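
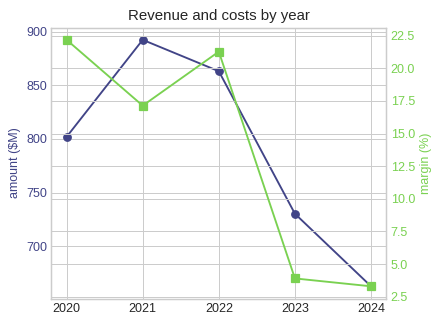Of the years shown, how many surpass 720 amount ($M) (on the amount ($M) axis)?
4

Above 720: 2020, 2021, 2022, 2023.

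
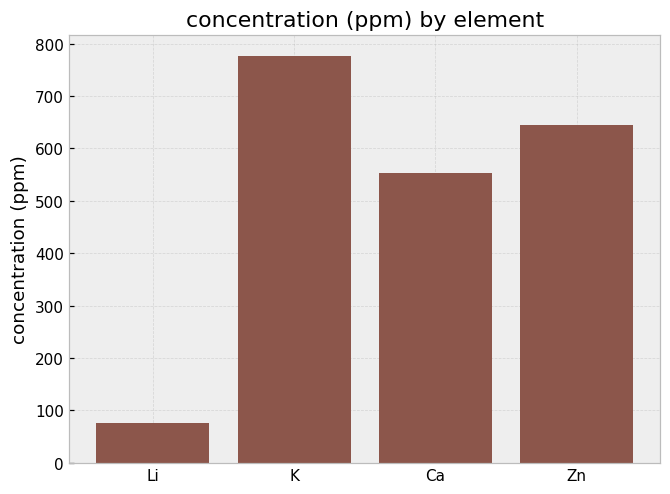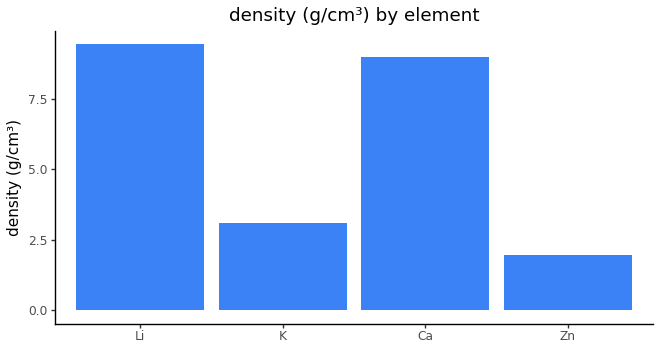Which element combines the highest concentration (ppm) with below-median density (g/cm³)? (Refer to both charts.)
Chart 2 median density (g/cm³) ≈ 6; below-median elements: K, Zn. Among those, K has the highest concentration (ppm) (≈ 800).

K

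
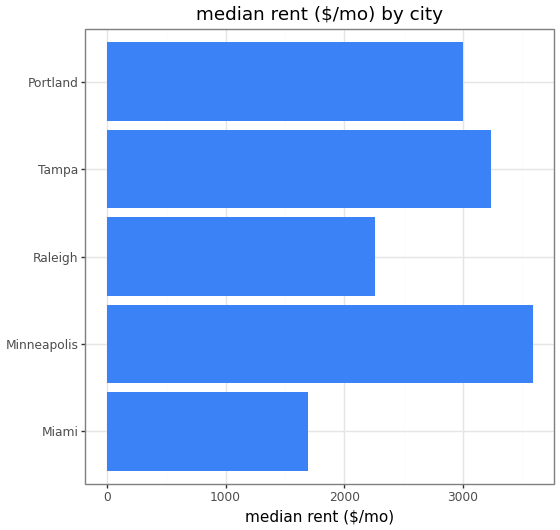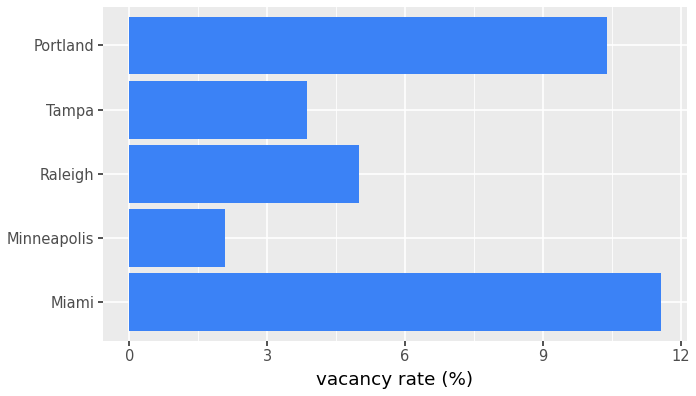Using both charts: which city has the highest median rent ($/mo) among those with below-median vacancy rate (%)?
Minneapolis

Chart 2 median vacancy rate (%) ≈ 4; below-median cities: Minneapolis, Tampa. Among those, Minneapolis has the highest median rent ($/mo) (≈ 3500).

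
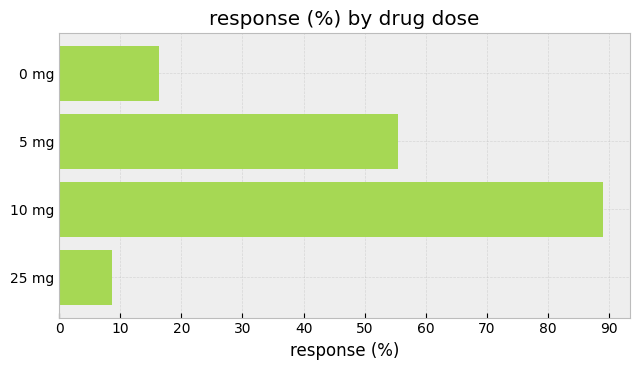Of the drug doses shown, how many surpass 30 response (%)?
2

Above 30: 5 mg, 10 mg.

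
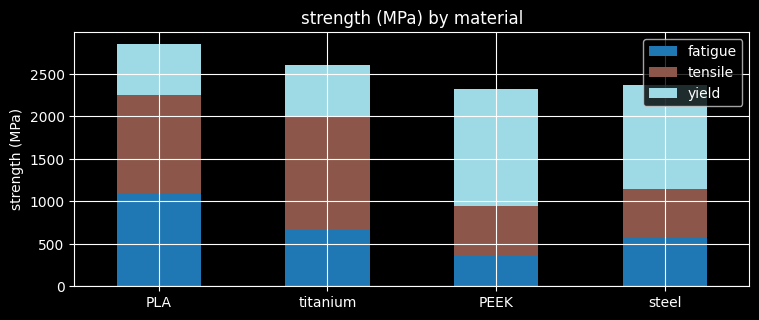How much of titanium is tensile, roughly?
tensile top ≈ 2000, bottom ≈ 500; segment ≈ 1500.

≈ 1500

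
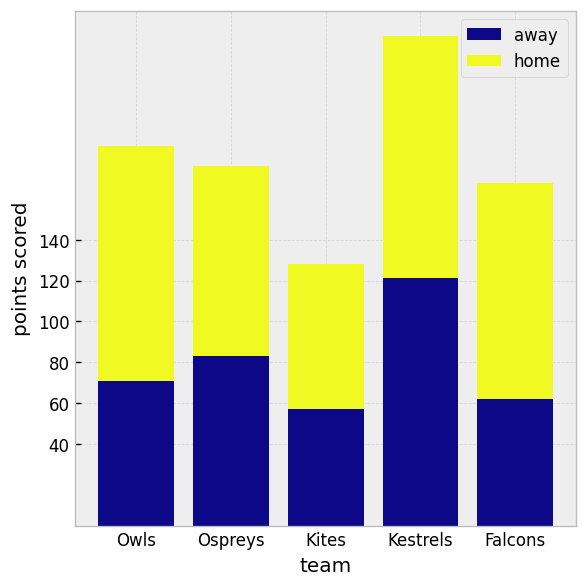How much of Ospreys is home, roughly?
≈ 100

home top ≈ 180, bottom ≈ 80; segment ≈ 100.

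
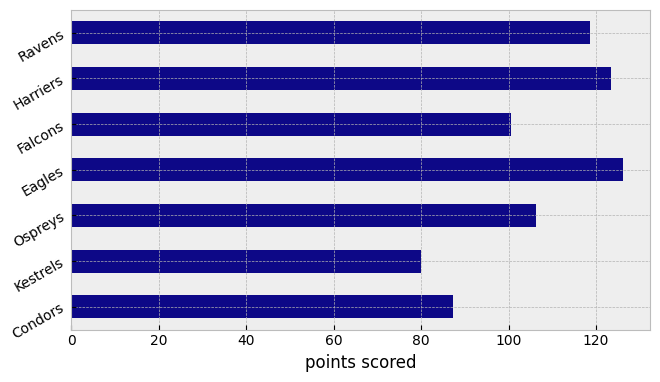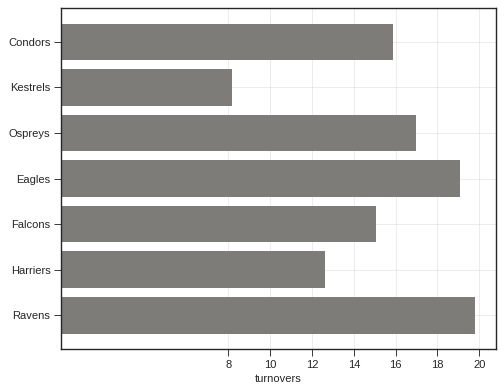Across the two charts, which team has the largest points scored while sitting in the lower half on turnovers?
Chart 2 median turnovers ≈ 16; below-median teams: Kestrels, Falcons, Harriers. Among those, Harriers has the highest points scored (≈ 120).

Harriers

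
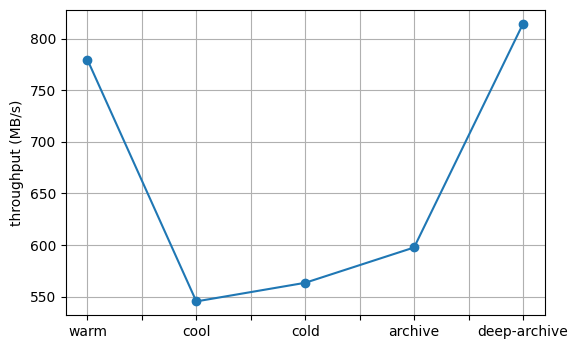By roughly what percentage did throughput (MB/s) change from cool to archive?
≈ +9.1%

cool ≈ 550, archive ≈ 600; (600 − 550) / 550 ≈ +9.1%.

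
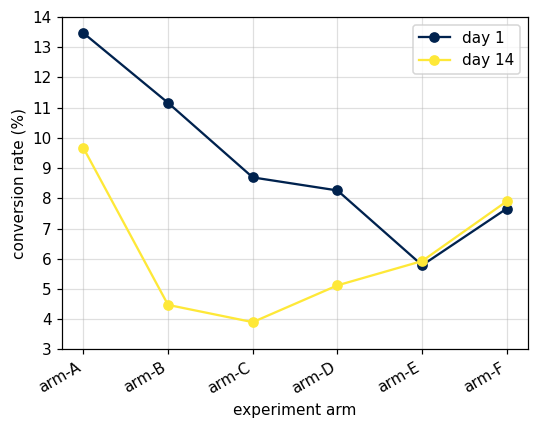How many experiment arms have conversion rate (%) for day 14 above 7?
Above 7: arm-A, arm-F.

2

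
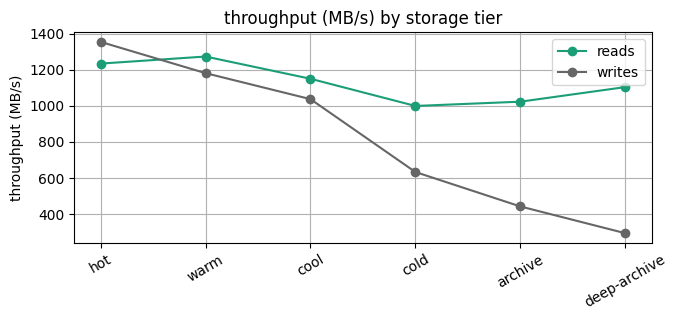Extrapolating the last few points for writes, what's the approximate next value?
≈ 150

Last three: 600, 400, 300 → slope ≈ -150/step → next ≈ 150.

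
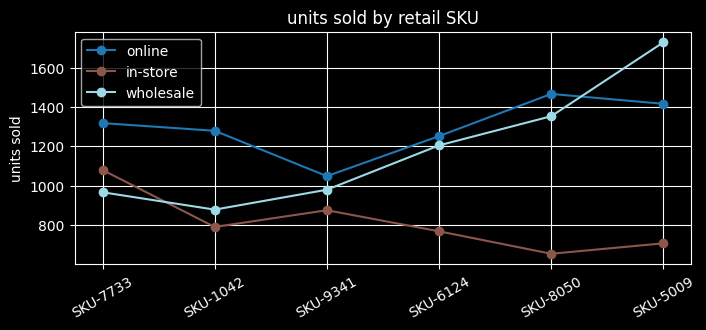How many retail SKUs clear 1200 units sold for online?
Above 1200: SKU-7733, SKU-1042, SKU-6124, SKU-8050, SKU-5009.

5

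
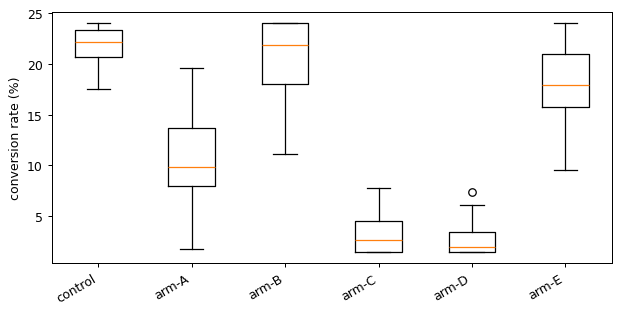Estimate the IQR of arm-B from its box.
≈ 6

Q3 ≈ 24, Q1 ≈ 18; IQR ≈ 6.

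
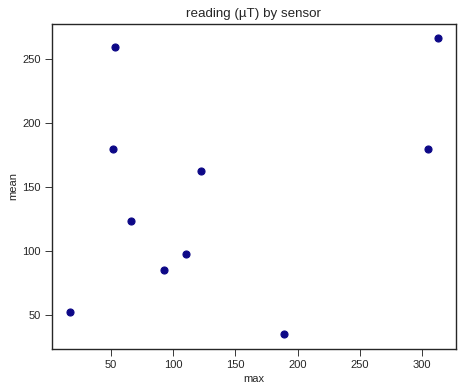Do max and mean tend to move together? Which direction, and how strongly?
Points are positively correlated; weak (|r| ≈ 0.3).

positive, weak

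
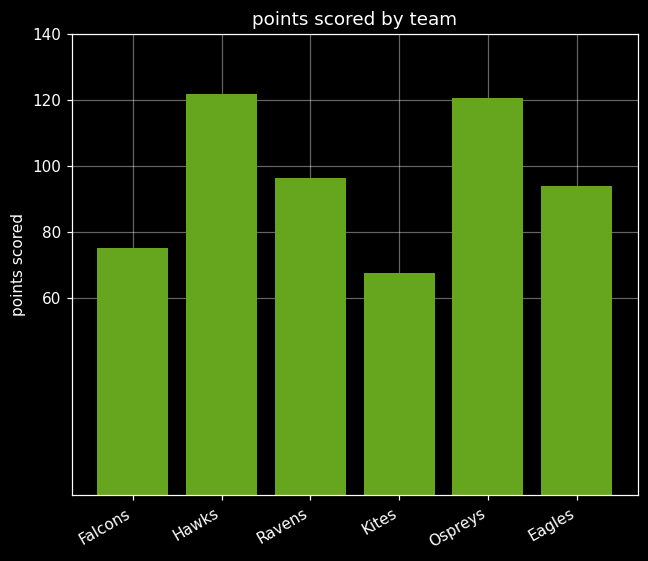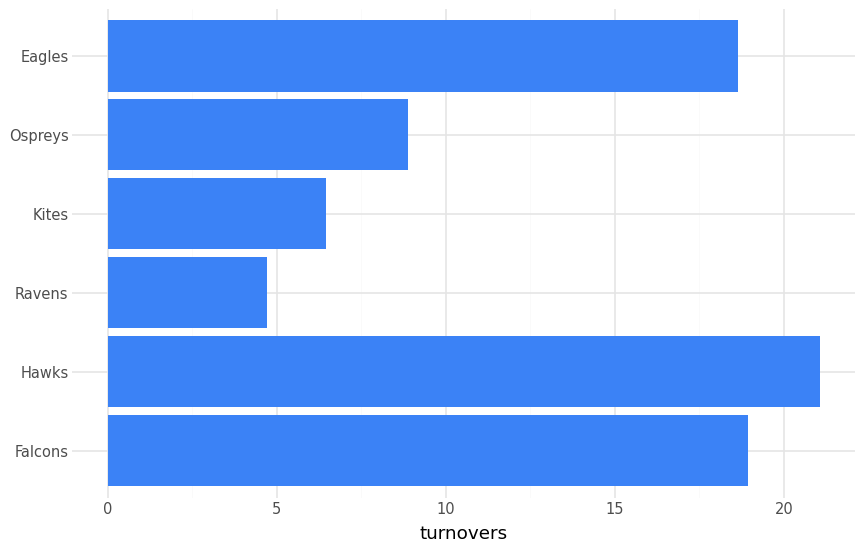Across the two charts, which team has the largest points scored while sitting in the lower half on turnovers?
Chart 2 median turnovers ≈ 14; below-median teams: Ravens, Kites, Ospreys. Among those, Ospreys has the highest points scored (≈ 120).

Ospreys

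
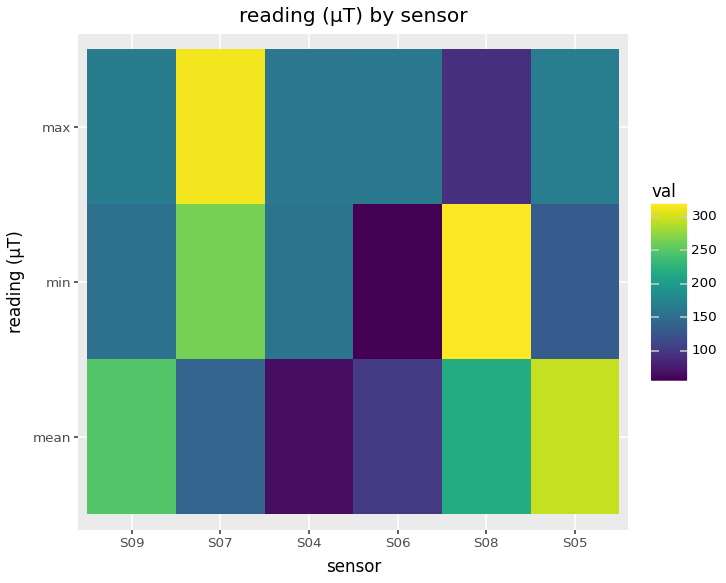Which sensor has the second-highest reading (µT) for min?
S07

Top 3 for min: S08 ≈ 325, S07 ≈ 275, S04 ≈ 150.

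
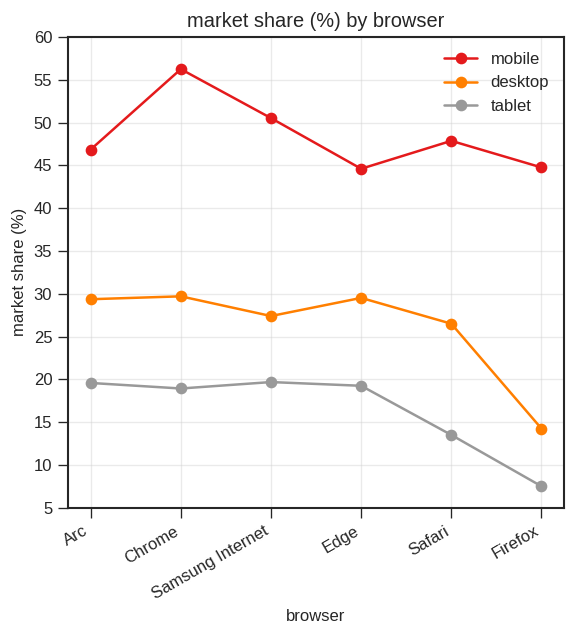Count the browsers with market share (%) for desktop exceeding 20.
5

Above 20: Arc, Chrome, Samsung Internet, Edge, Safari.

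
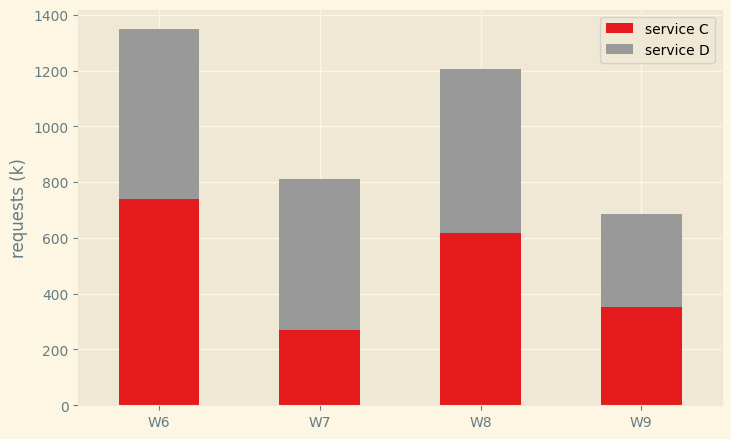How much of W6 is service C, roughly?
service C top ≈ 800, bottom ≈ 0; segment ≈ 800.

≈ 800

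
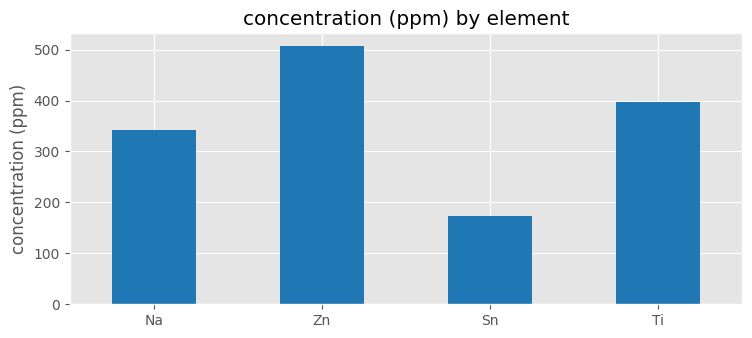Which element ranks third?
Na

Top 4: Zn ≈ 500, Ti ≈ 400, Na ≈ 350, Sn ≈ 150.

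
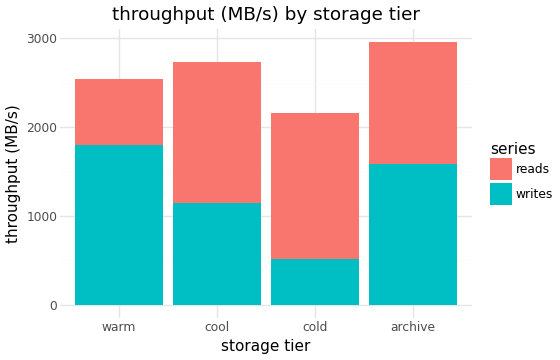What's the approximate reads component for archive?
reads top ≈ 3000, bottom ≈ 1500; segment ≈ 1500.

≈ 1500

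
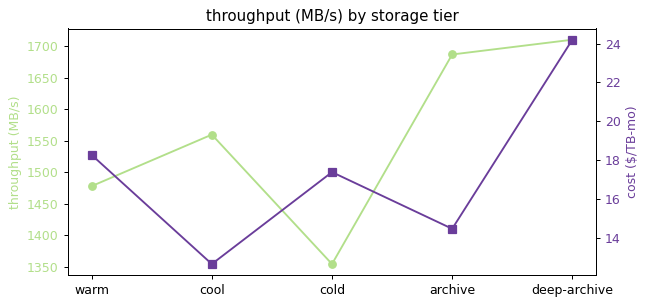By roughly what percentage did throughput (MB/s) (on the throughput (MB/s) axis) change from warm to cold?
≈ -10%

warm ≈ 1500, cold ≈ 1350; (1350 − 1500) / 1500 ≈ -10%.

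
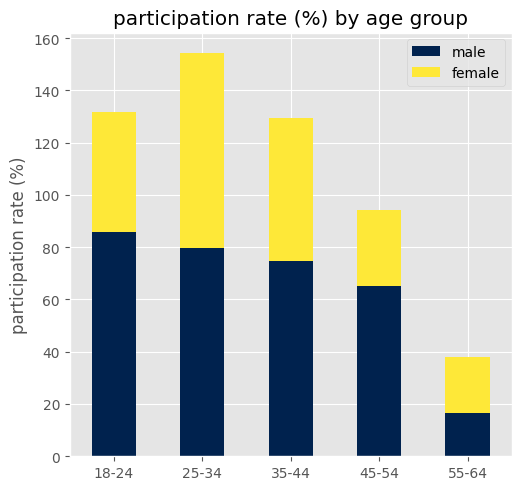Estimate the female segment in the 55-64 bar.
female top ≈ 40, bottom ≈ 20; segment ≈ 20.

≈ 20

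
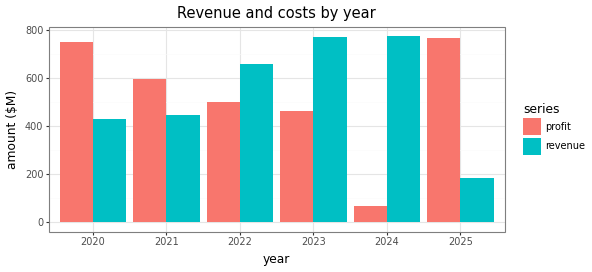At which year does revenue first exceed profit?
2022

2021: revenue ≈ 400 vs profit ≈ 600 (not yet); 2022: revenue ≈ 700 vs profit ≈ 500 (first crossover).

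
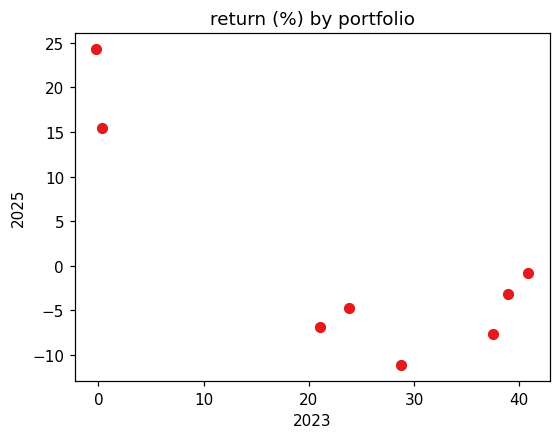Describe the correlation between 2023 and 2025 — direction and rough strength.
Points are negatively correlated; strong (|r| ≈ 0.8).

negative, strong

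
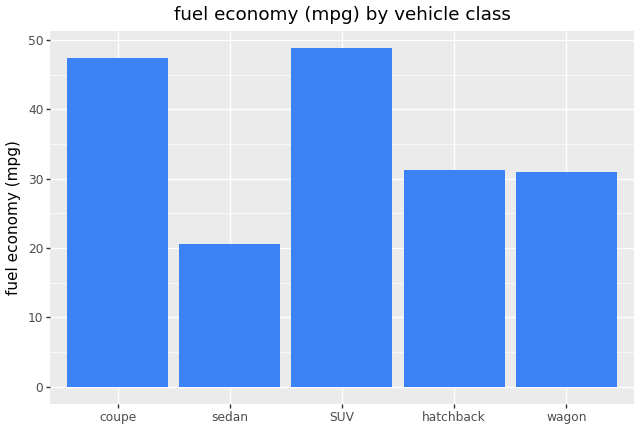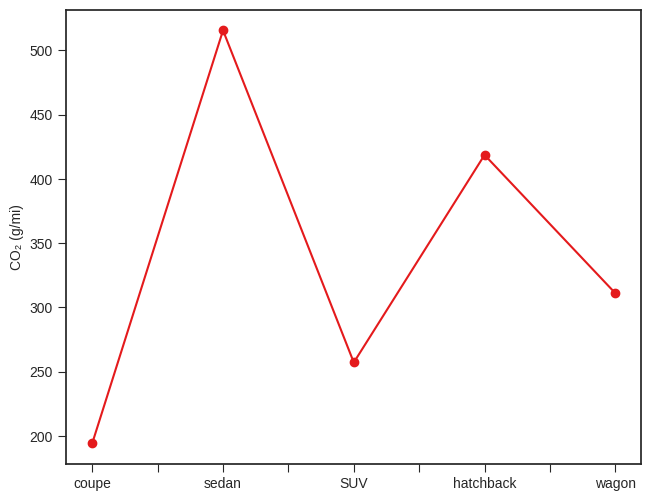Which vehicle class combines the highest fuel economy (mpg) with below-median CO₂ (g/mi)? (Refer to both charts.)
Chart 2 median CO₂ (g/mi) ≈ 300; below-median vehicle classes: coupe, SUV. Among those, SUV has the highest fuel economy (mpg) (≈ 50).

SUV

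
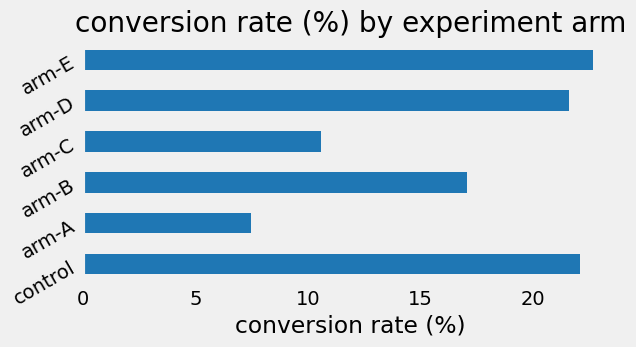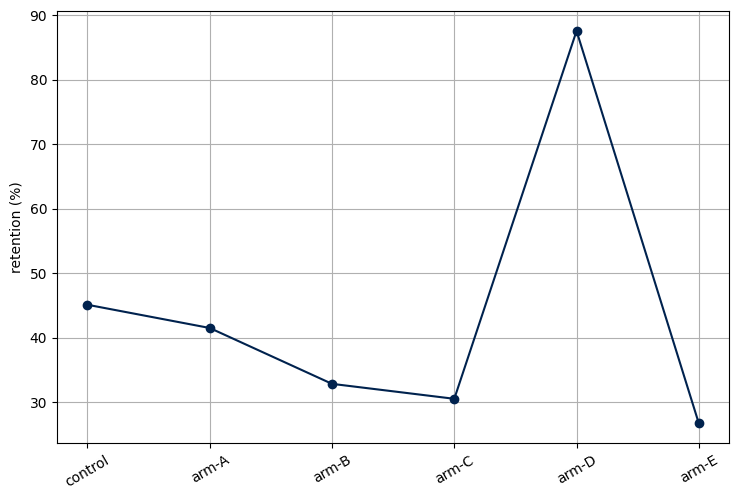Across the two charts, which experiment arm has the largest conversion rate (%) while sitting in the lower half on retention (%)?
Chart 2 median retention (%) ≈ 40; below-median experiment arms: arm-B, arm-C, arm-E. Among those, arm-E has the highest conversion rate (%) (≈ 25).

arm-E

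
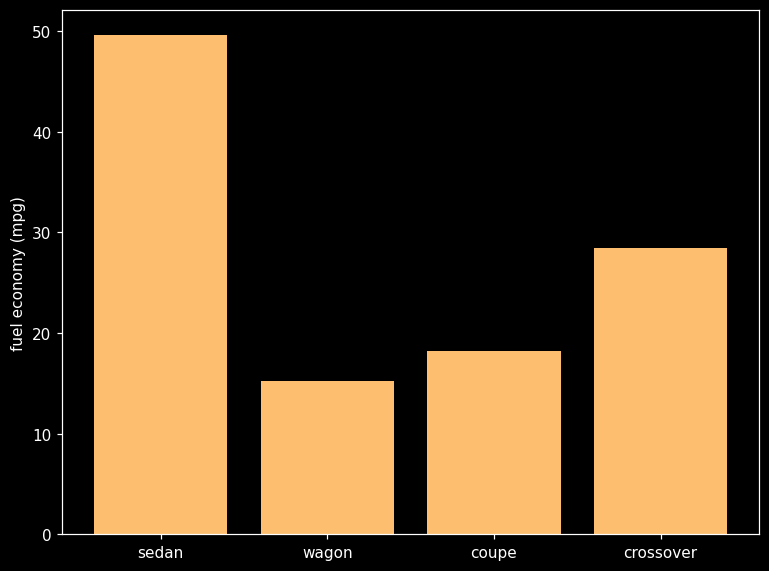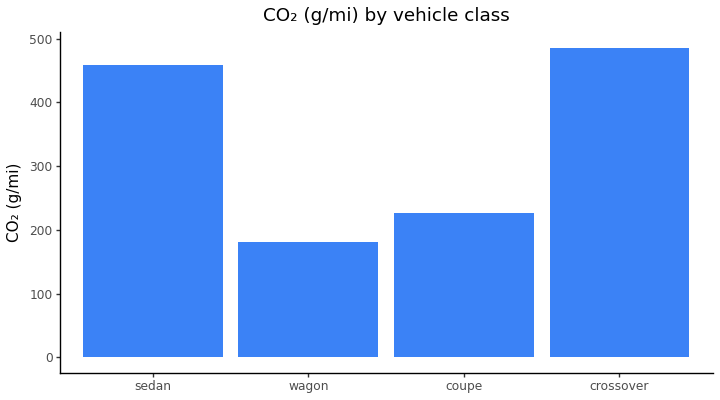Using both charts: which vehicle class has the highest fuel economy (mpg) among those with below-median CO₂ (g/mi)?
Chart 2 median CO₂ (g/mi) ≈ 350; below-median vehicle classes: wagon, coupe. Among those, coupe has the highest fuel economy (mpg) (≈ 20).

coupe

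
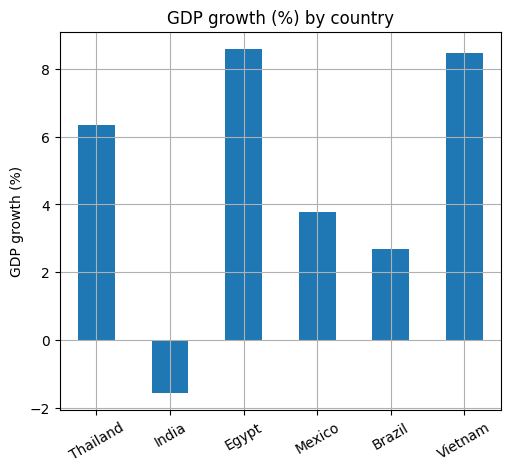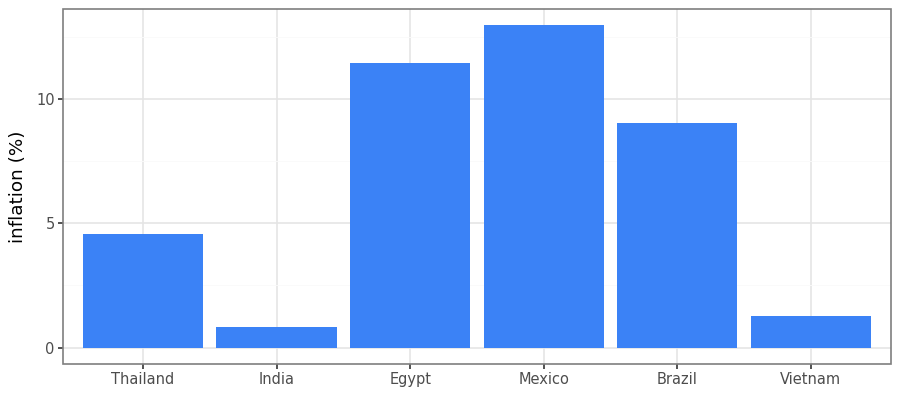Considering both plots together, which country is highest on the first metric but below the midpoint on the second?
Chart 2 median inflation (%) ≈ 6; below-median countries: Thailand, India, Vietnam. Among those, Vietnam has the highest GDP growth (%) (≈ 8).

Vietnam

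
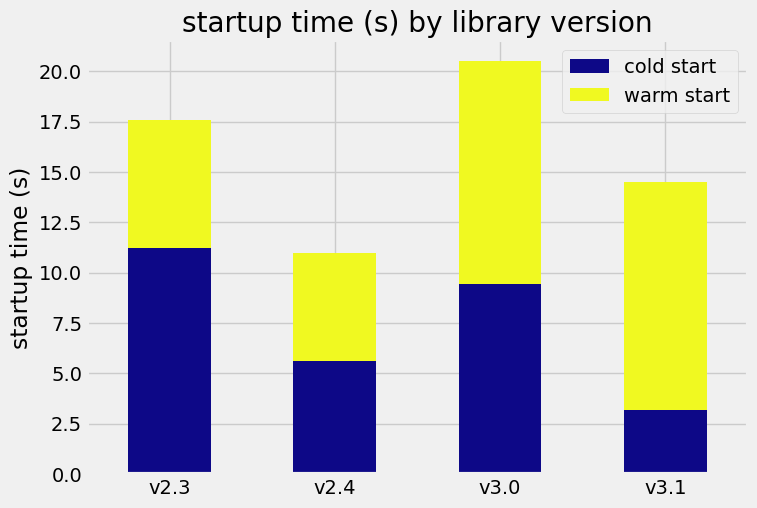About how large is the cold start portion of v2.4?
cold start top ≈ 6, bottom ≈ 0; segment ≈ 6.

≈ 6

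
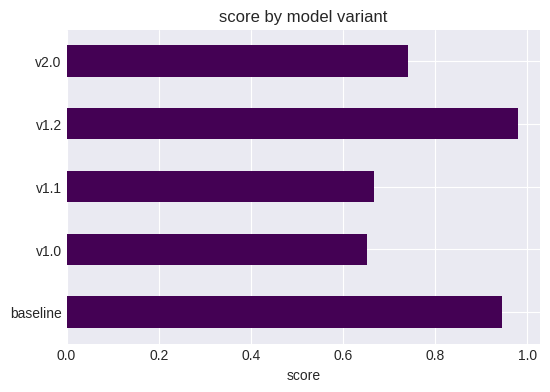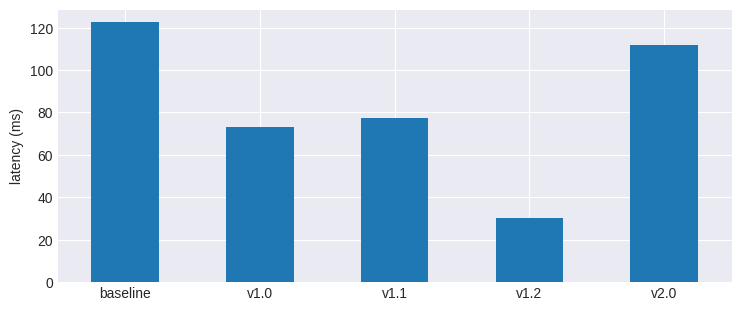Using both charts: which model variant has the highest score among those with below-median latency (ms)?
Chart 2 median latency (ms) ≈ 80; below-median model variants: v1.0, v1.2. Among those, v1.2 has the highest score (≈ 1).

v1.2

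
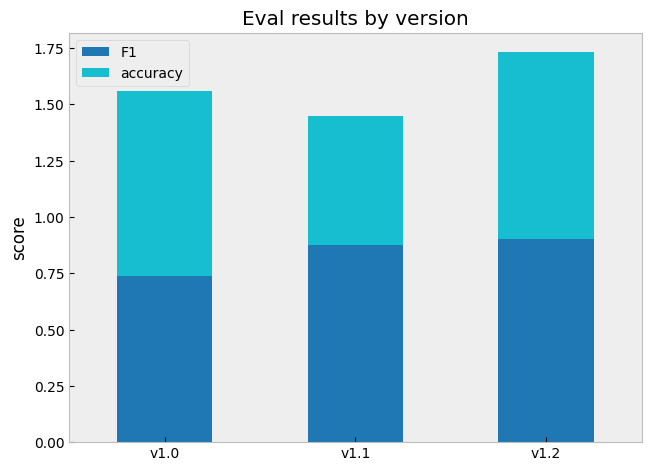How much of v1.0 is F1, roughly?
≈ 0.8

F1 top ≈ 0.8, bottom ≈ 0.0; segment ≈ 0.8.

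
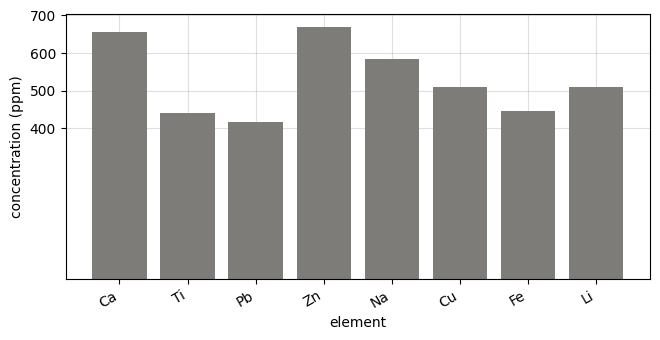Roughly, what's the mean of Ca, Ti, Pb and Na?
(700 + 400 + 400 + 600) / 4 ≈ 525.

≈ 525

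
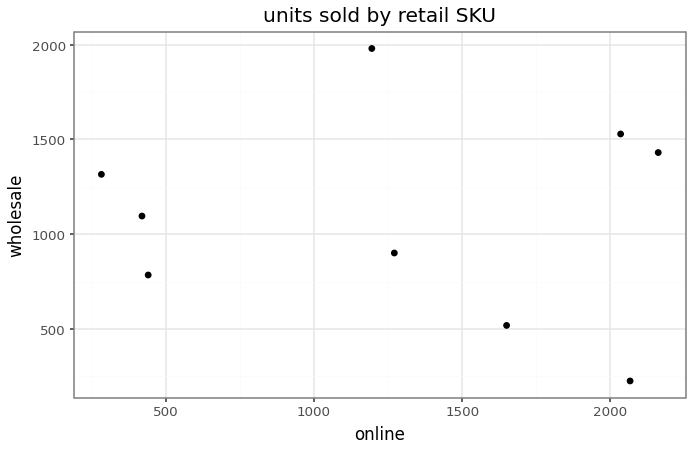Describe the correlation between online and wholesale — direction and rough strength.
no clear correlation

Points are roughly uncorrelated; weak (|r| ≈ 0.1).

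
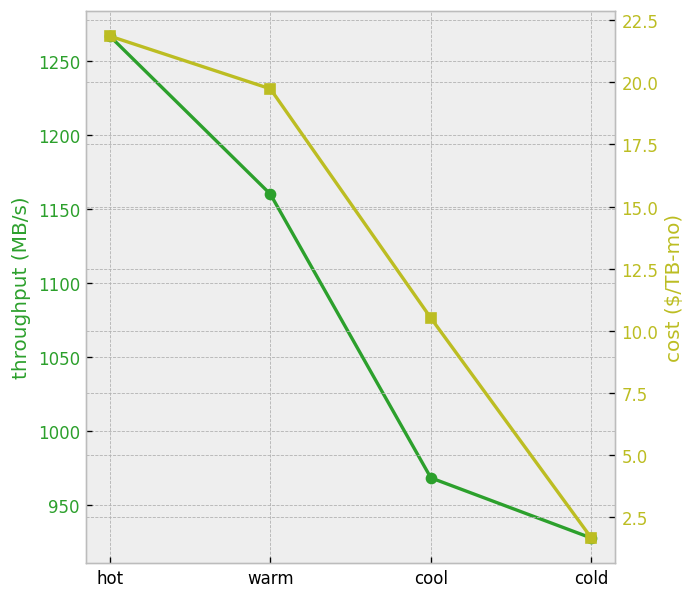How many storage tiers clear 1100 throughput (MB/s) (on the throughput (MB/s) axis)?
Above 1100: hot, warm.

2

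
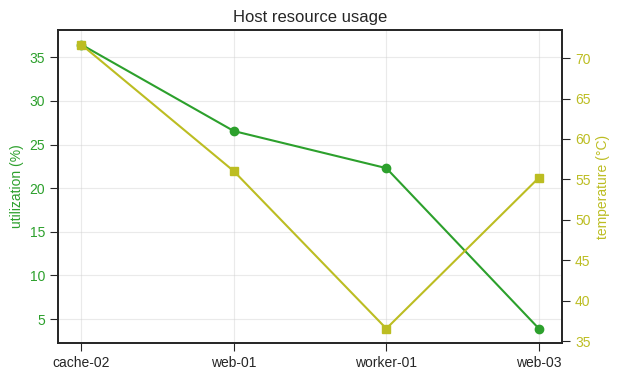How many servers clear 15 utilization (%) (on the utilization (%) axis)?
Above 15: cache-02, web-01, worker-01.

3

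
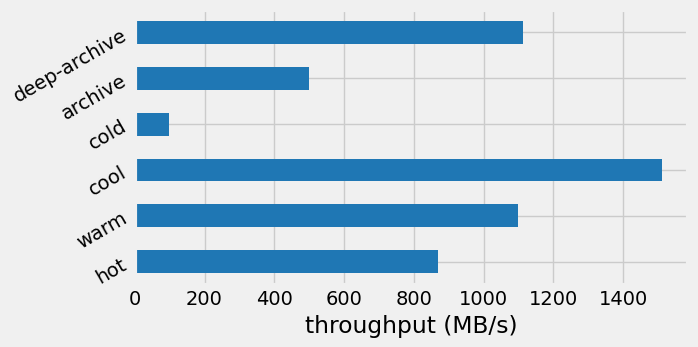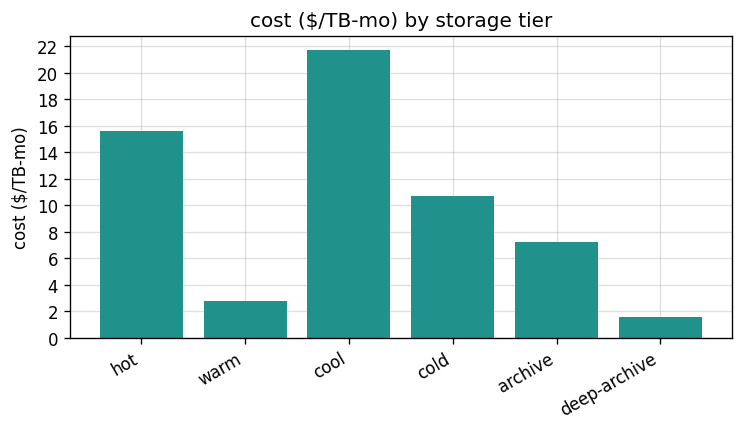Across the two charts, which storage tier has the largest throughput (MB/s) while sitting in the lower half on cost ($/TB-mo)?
Chart 2 median cost ($/TB-mo) ≈ 8; below-median storage tiers: warm, archive, deep-archive. Among those, deep-archive has the highest throughput (MB/s) (≈ 1200).

deep-archive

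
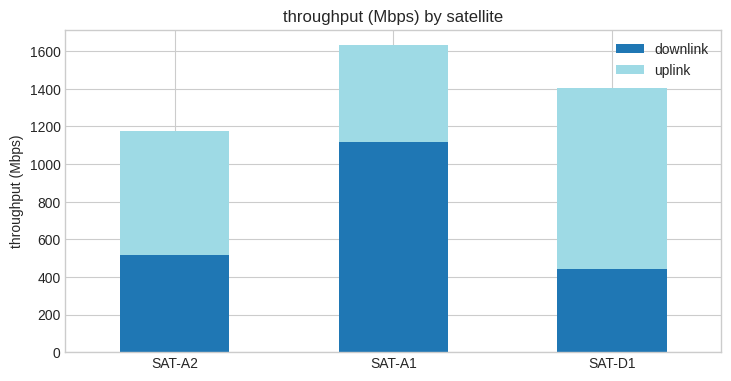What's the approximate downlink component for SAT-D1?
≈ 400

downlink top ≈ 400, bottom ≈ 0; segment ≈ 400.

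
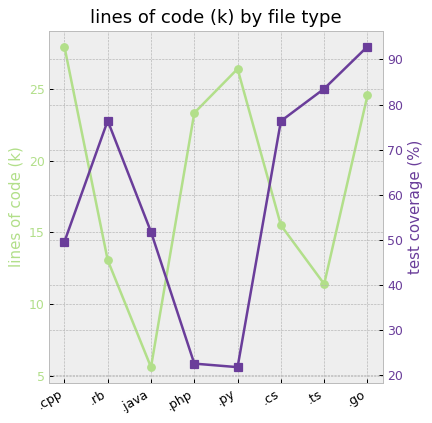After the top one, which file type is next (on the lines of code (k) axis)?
Top 3 (on the lines of code (k) axis): .cpp ≈ 28, .py ≈ 26, .go ≈ 24.

.py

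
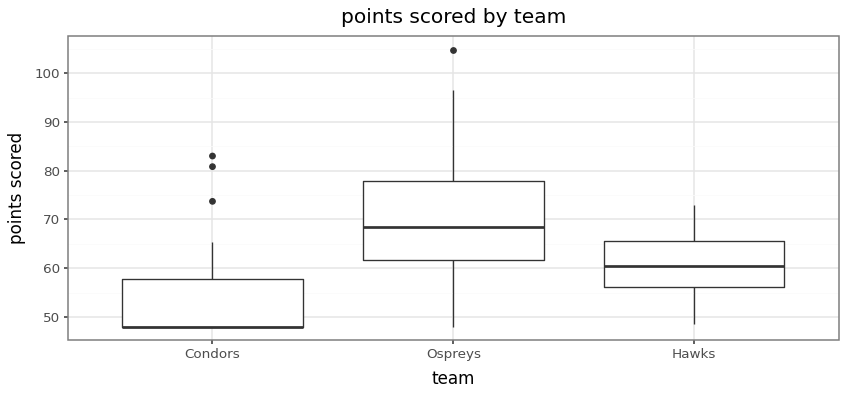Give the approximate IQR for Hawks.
≈ 10

Q3 ≈ 66, Q1 ≈ 56; IQR ≈ 10.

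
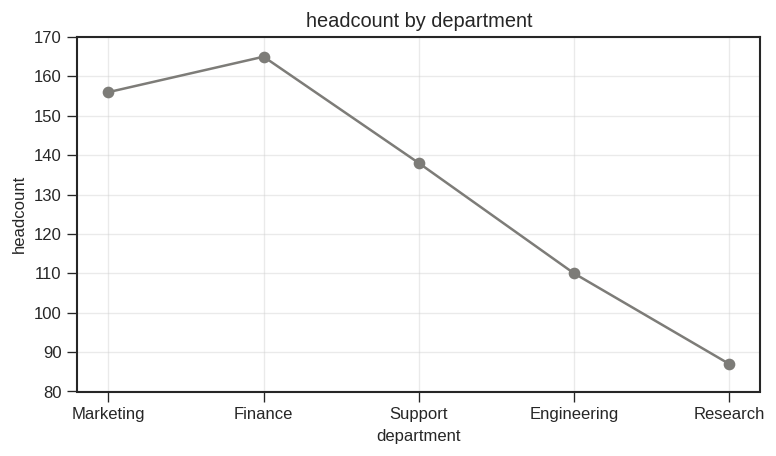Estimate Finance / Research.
Finance ≈ 160, Research ≈ 90; 160/90 ≈ 1.78.

≈ 1.78×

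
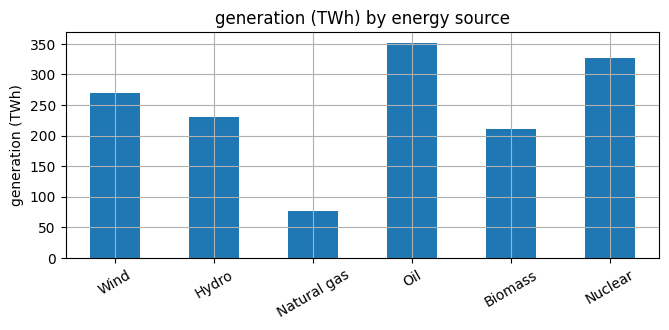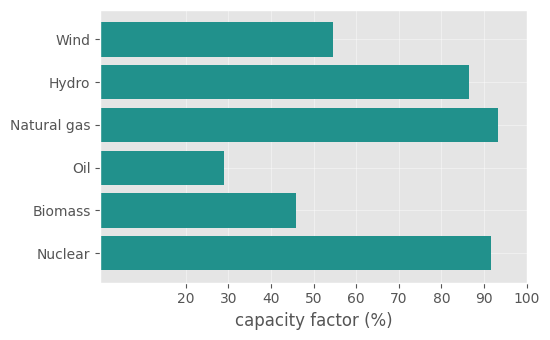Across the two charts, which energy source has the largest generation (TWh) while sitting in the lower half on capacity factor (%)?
Oil

Chart 2 median capacity factor (%) ≈ 70; below-median energy sources: Wind, Oil, Biomass. Among those, Oil has the highest generation (TWh) (≈ 350).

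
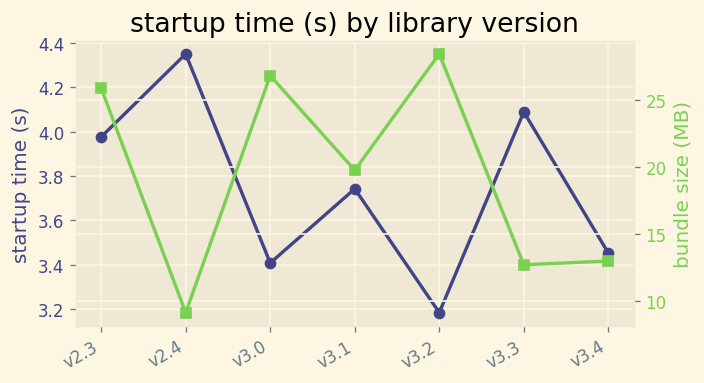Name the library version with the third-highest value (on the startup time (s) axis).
Top 4 (on the startup time (s) axis): v2.4 ≈ 4.4, v3.3 ≈ 4.1, v2.3 ≈ 4.0, v3.1 ≈ 3.7.

v2.3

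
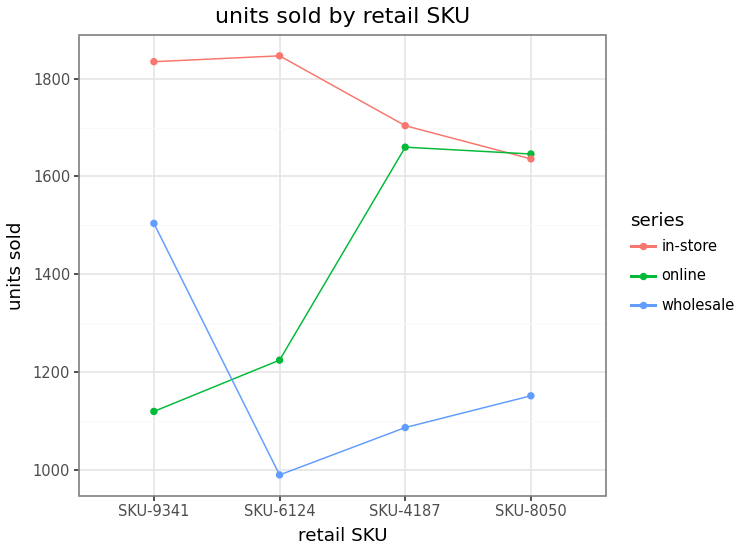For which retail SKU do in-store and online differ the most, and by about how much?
SKU-9341, ≈ 700

SKU-9341: in-store ≈ 1800, online ≈ 1100 → gap ≈ 700. Next-largest (SKU-6124) is only ≈ 600.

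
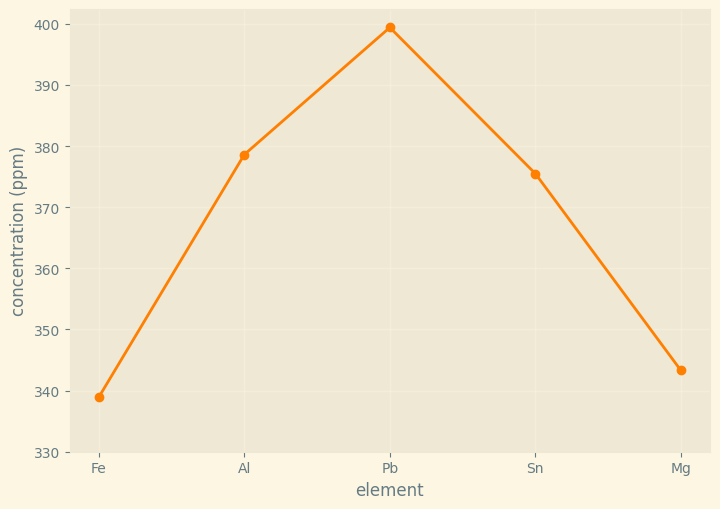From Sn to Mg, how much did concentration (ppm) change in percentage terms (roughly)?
Sn ≈ 380, Mg ≈ 340; (340 − 380) / 380 ≈ -10.5%.

≈ -10.5%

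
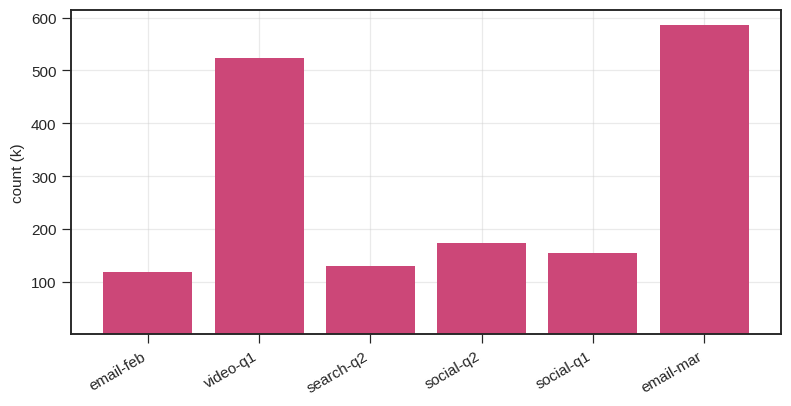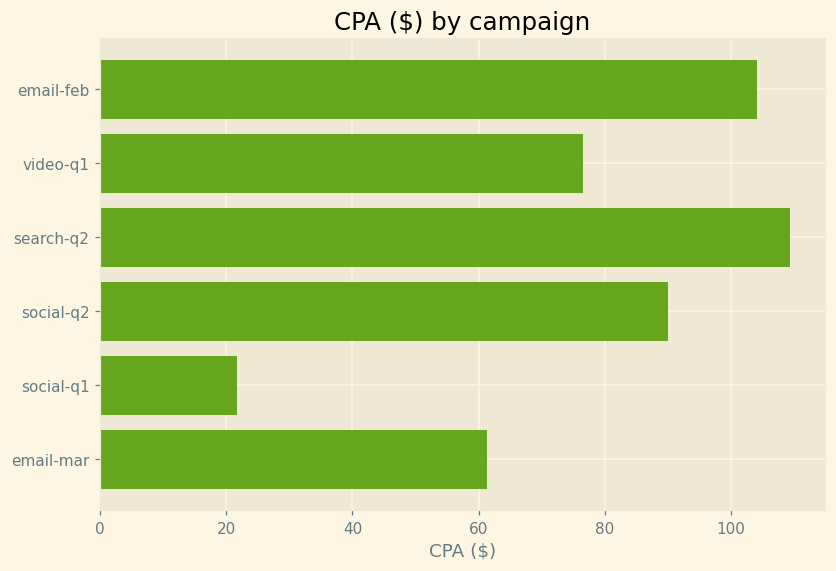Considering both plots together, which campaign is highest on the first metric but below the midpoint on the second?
email-mar

Chart 2 median CPA ($) ≈ 80; below-median campaigns: video-q1, social-q1, email-mar. Among those, email-mar has the highest count (k) (≈ 600).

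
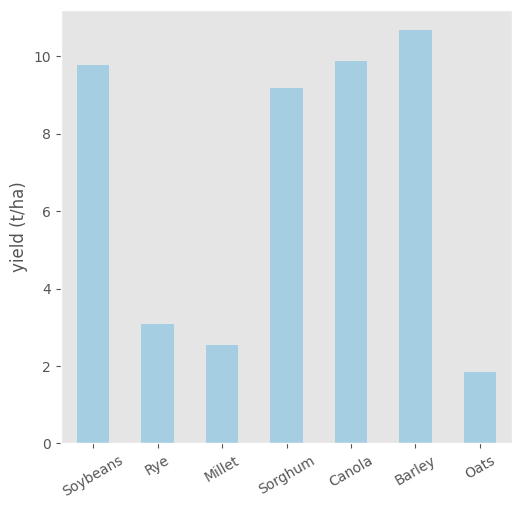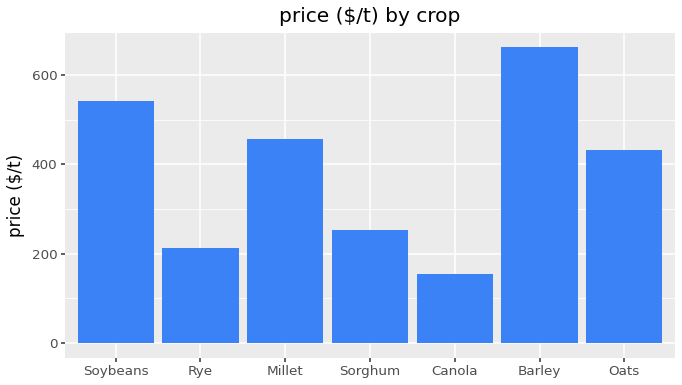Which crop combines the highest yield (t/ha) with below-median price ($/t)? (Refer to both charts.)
Chart 2 median price ($/t) ≈ 400; below-median crops: Rye, Sorghum, Canola. Among those, Canola has the highest yield (t/ha) (≈ 10).

Canola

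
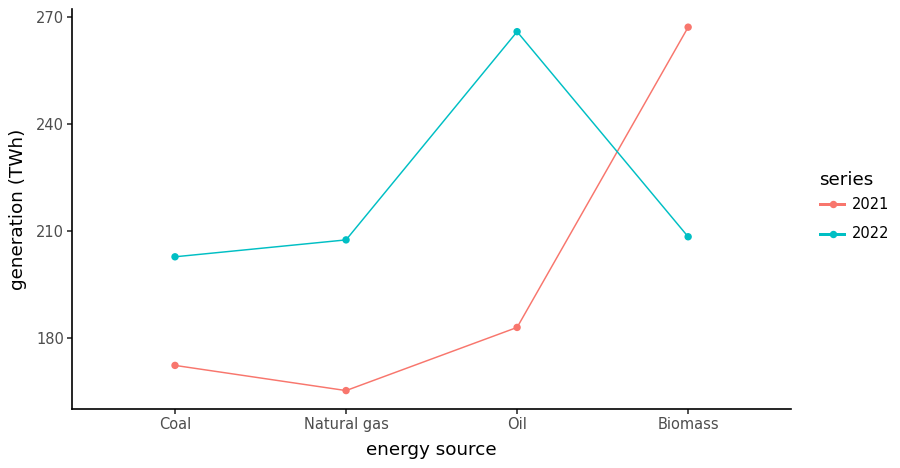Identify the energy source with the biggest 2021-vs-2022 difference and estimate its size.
Oil: 2021 ≈ 180, 2022 ≈ 270 → gap ≈ 90. Next-largest (Biomass) is only ≈ 60.

Oil, ≈ 90 TWh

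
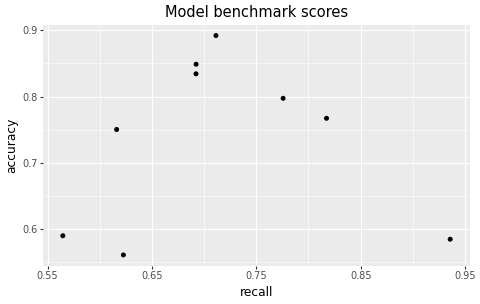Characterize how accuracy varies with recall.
no clear correlation

Points are roughly uncorrelated; weak (|r| ≈ 0.0).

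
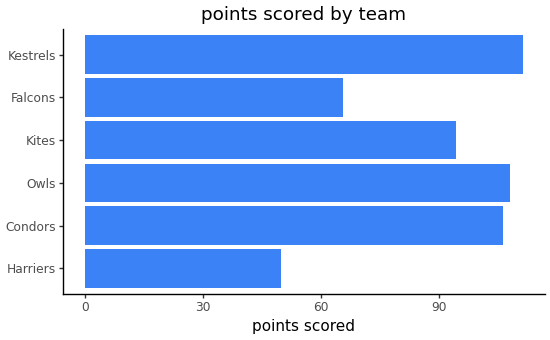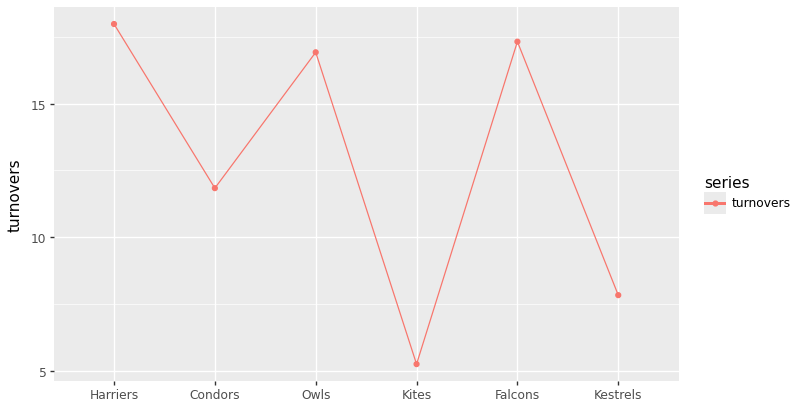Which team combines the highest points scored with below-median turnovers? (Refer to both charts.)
Chart 2 median turnovers ≈ 14; below-median teams: Condors, Kites, Kestrels. Among those, Kestrels has the highest points scored (≈ 120).

Kestrels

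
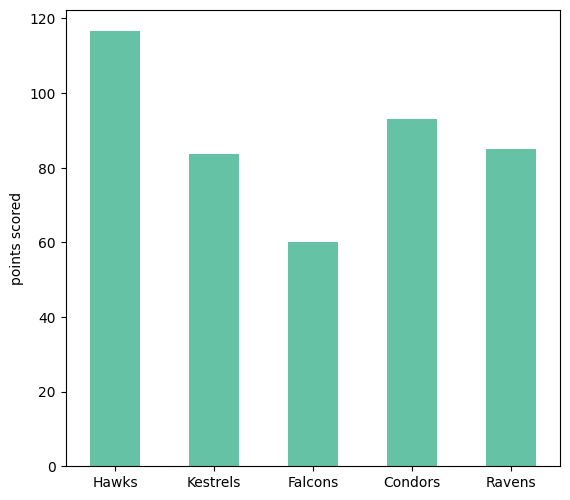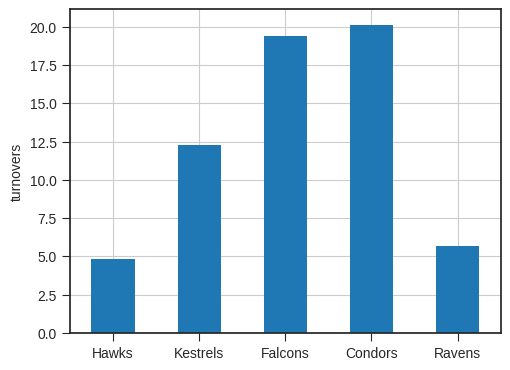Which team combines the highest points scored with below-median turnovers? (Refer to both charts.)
Hawks

Chart 2 median turnovers ≈ 12; below-median teams: Hawks, Ravens. Among those, Hawks has the highest points scored (≈ 120).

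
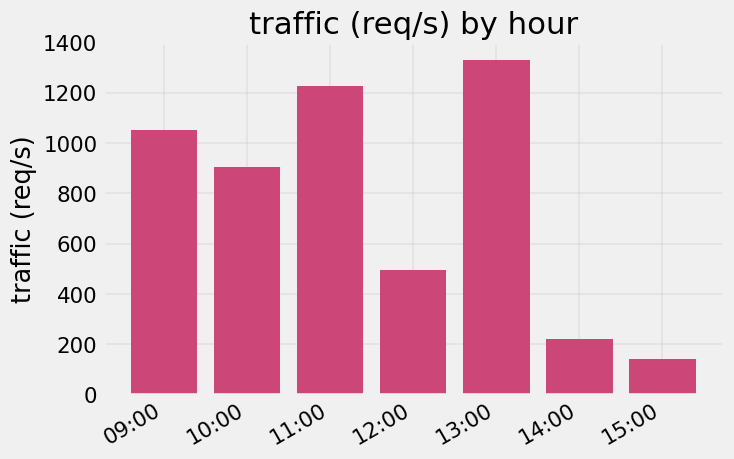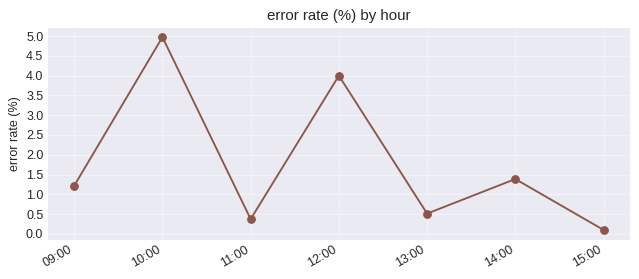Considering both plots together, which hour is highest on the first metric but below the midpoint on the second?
13:00

Chart 2 median error rate (%) ≈ 1; below-median hours: 11:00, 13:00, 15:00. Among those, 13:00 has the highest traffic (req/s) (≈ 1400).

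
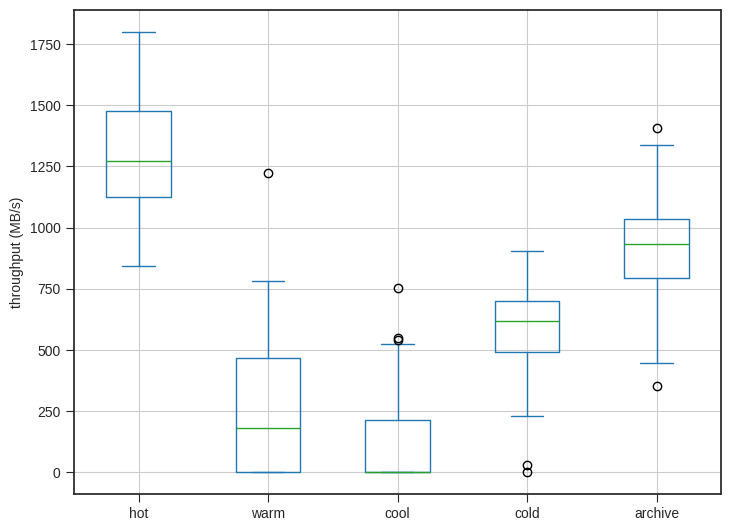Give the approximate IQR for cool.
≈ 200

Q3 ≈ 200, Q1 ≈ 0; IQR ≈ 200.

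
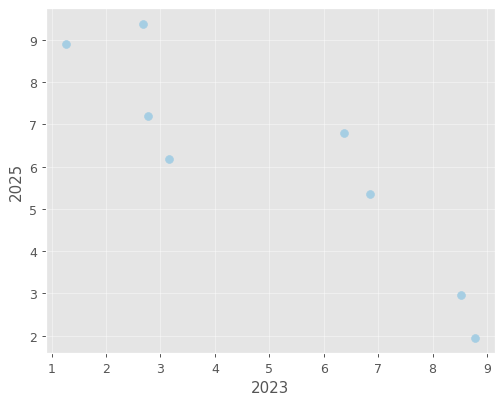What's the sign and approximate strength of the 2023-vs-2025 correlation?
Points are negatively correlated; strong (|r| ≈ 0.9).

negative, strong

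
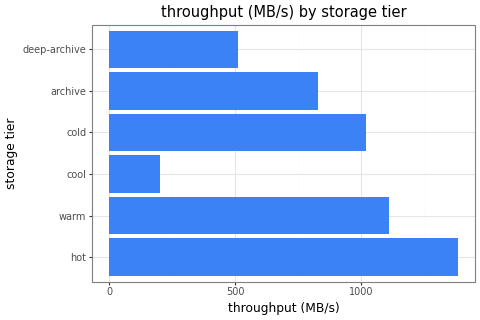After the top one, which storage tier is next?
Top 3: hot ≈ 1400, warm ≈ 1200, cold ≈ 1000.

warm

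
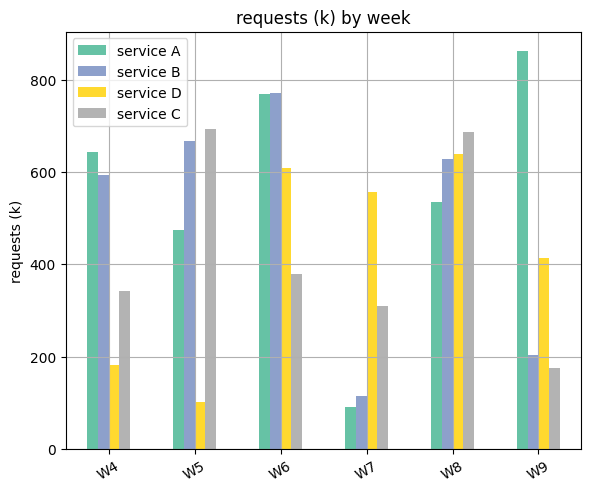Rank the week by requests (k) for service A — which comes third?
W4

Top 4 for service A: W9 ≈ 900, W6 ≈ 800, W4 ≈ 600, W8 ≈ 500.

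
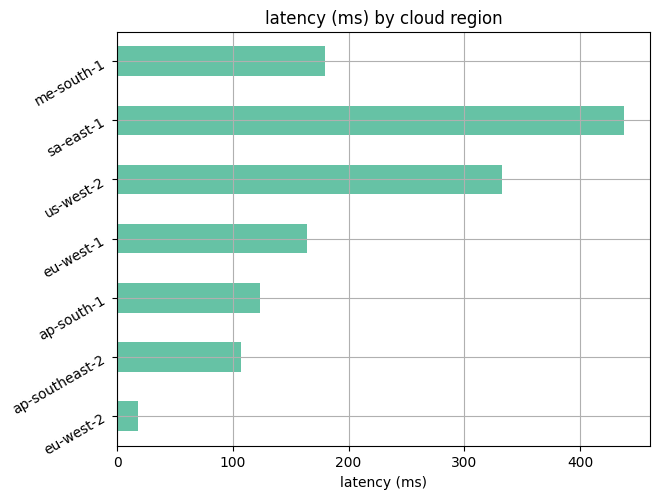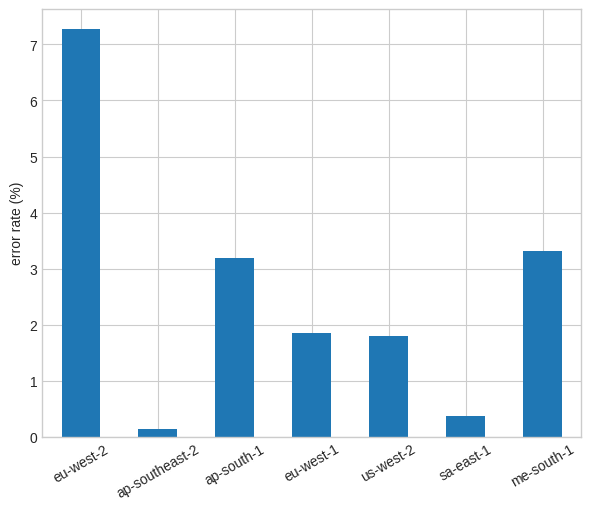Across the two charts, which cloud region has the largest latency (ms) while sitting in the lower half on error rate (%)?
sa-east-1

Chart 2 median error rate (%) ≈ 2; below-median cloud regions: ap-southeast-2, us-west-2, sa-east-1. Among those, sa-east-1 has the highest latency (ms) (≈ 450).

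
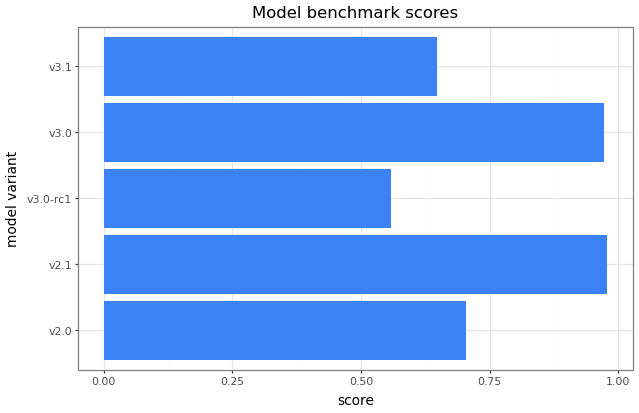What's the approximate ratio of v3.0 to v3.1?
v3.0 ≈ 1.0, v3.1 ≈ 0.6; 1.0/0.6 ≈ 1.67.

≈ 1.67×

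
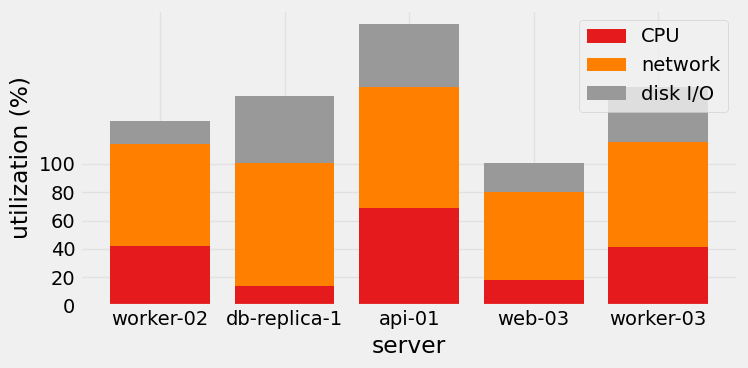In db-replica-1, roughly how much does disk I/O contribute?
disk I/O top ≈ 140, bottom ≈ 100; segment ≈ 40.

≈ 40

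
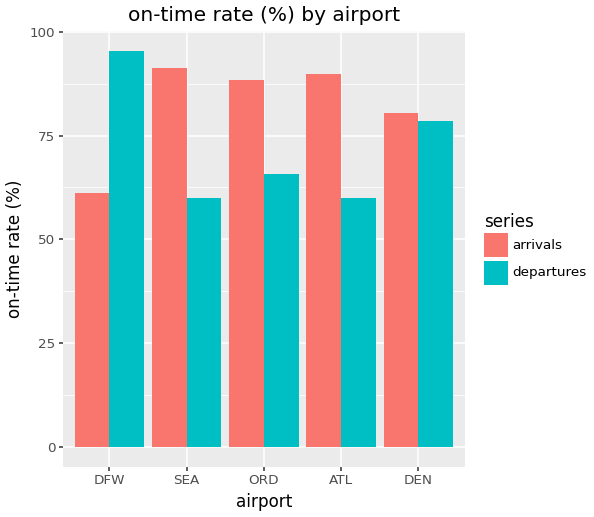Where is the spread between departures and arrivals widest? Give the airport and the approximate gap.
DFW: departures ≈ 100, arrivals ≈ 60 → gap ≈ 40. Next-largest (SEA) is only ≈ 30.

DFW, ≈ 40 %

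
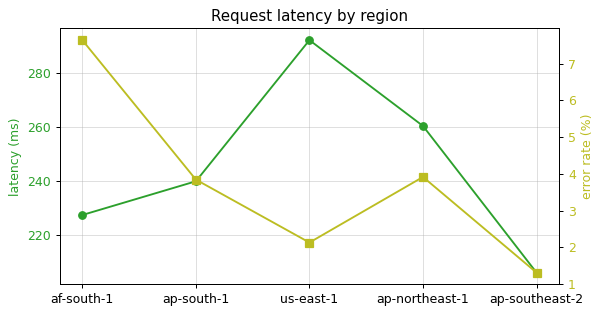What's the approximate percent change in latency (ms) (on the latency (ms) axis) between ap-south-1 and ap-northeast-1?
≈ +8.3%

ap-south-1 ≈ 240, ap-northeast-1 ≈ 260; (260 − 240) / 240 ≈ +8.3%.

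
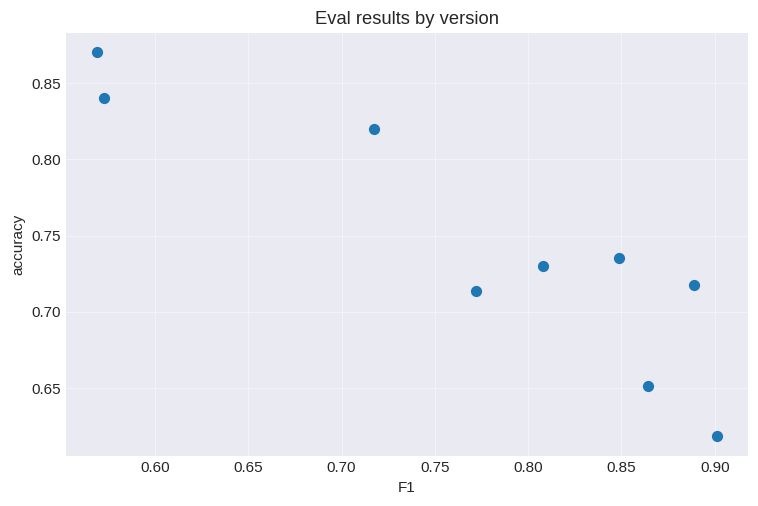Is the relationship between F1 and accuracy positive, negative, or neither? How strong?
negative, strong

Points are negatively correlated; strong (|r| ≈ 0.9).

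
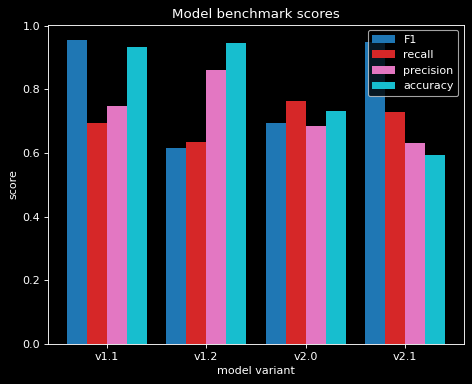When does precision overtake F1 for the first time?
v1.2

v1.1: precision ≈ 0.7 vs F1 ≈ 1.0 (not yet); v1.2: precision ≈ 0.9 vs F1 ≈ 0.6 (first crossover).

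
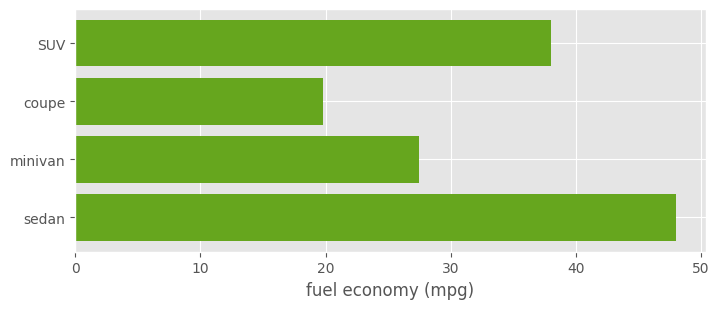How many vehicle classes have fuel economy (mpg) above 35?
Above 35: SUV, sedan.

2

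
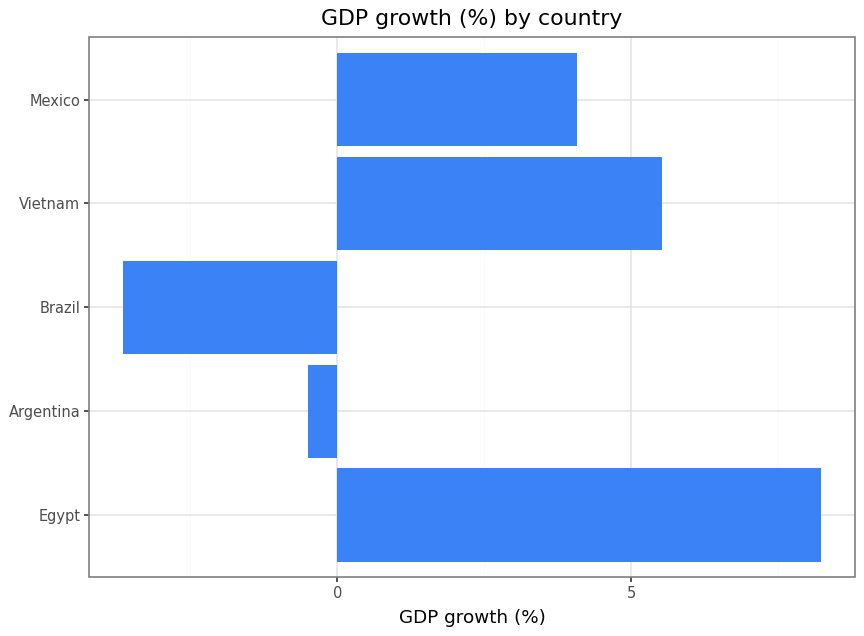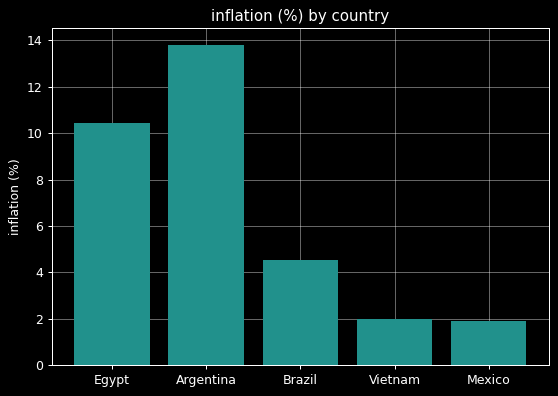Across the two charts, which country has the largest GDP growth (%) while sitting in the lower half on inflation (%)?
Chart 2 median inflation (%) ≈ 4; below-median countries: Vietnam, Mexico. Among those, Vietnam has the highest GDP growth (%) (≈ 6).

Vietnam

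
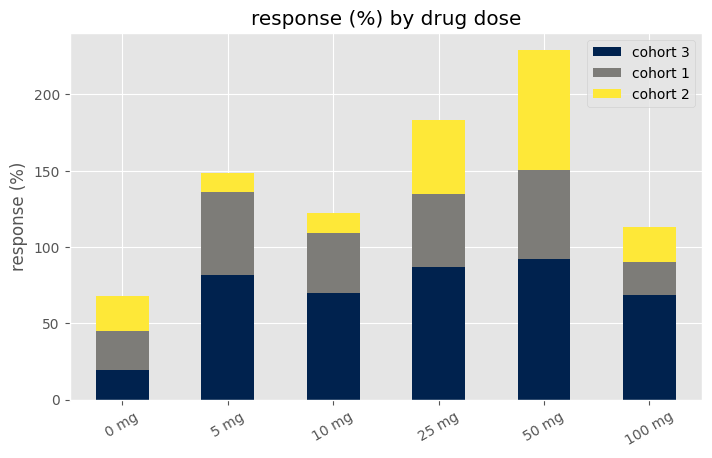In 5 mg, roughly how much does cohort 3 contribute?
≈ 80

cohort 3 top ≈ 80, bottom ≈ 0; segment ≈ 80.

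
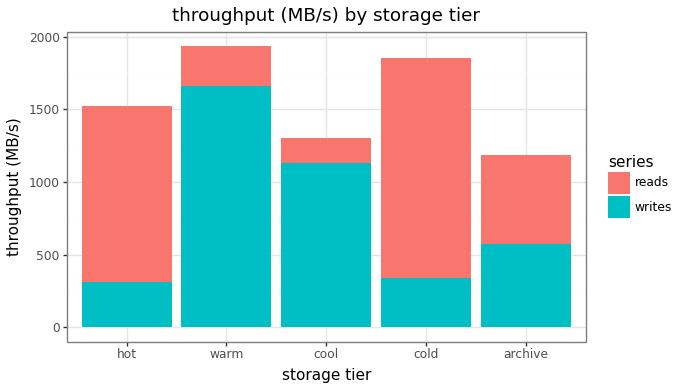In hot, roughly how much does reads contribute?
≈ 1200

reads top ≈ 1600, bottom ≈ 400; segment ≈ 1200.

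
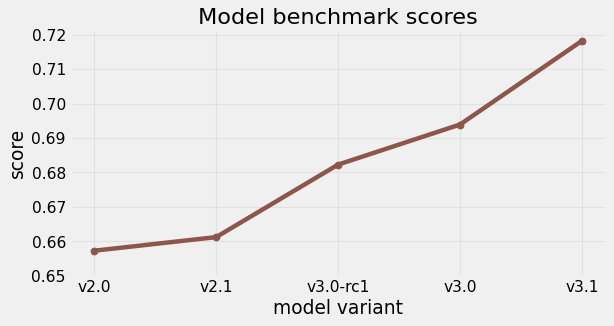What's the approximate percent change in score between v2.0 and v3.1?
v2.0 ≈ 0.66, v3.1 ≈ 0.72; (0.72 − 0.66) / 0.66 ≈ +9.1%.

≈ +9.1%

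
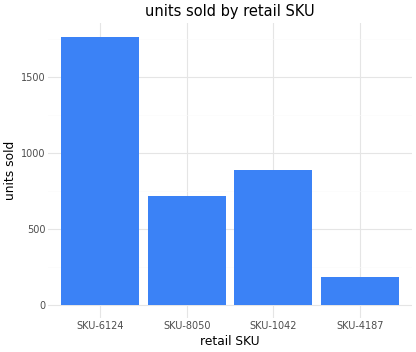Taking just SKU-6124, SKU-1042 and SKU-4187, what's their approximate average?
≈ 933

(1800 + 800 + 200) / 3 ≈ 933.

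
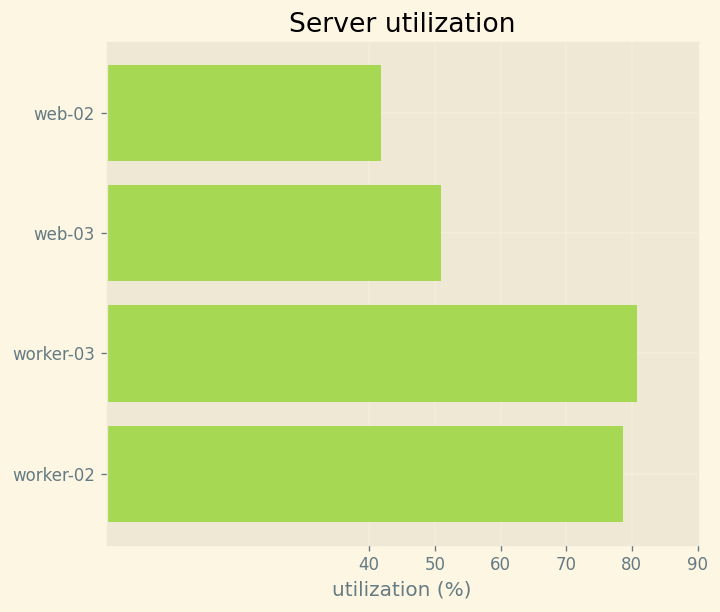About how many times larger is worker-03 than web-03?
≈ 1.6×

worker-03 ≈ 80, web-03 ≈ 50; 80/50 ≈ 1.6.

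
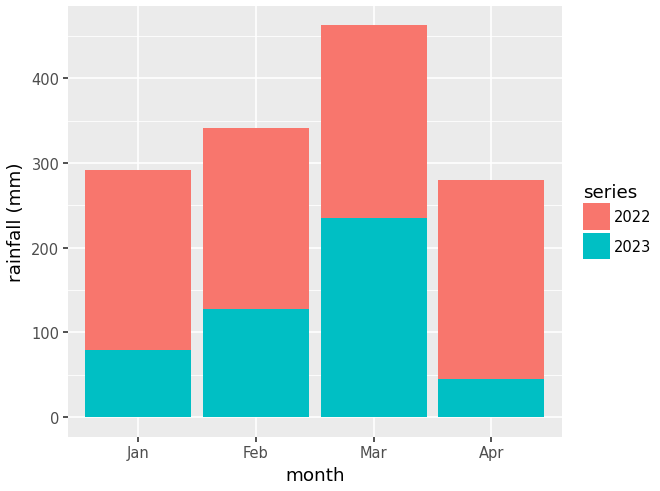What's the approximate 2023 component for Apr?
2023 top ≈ 50, bottom ≈ 0; segment ≈ 50.

≈ 50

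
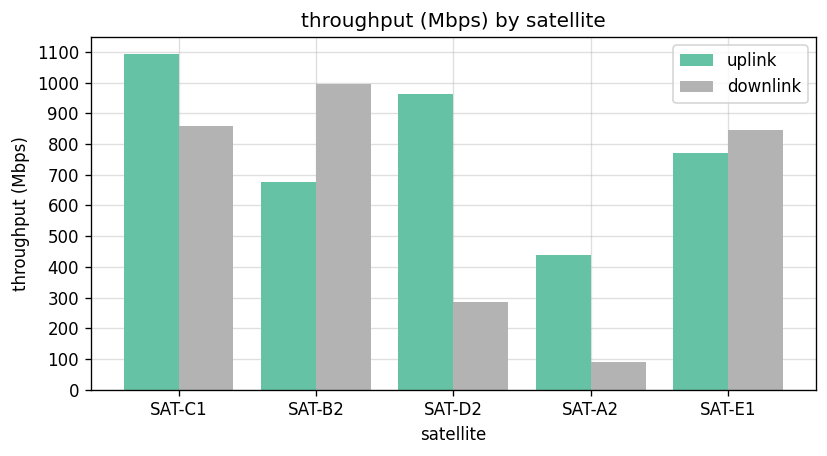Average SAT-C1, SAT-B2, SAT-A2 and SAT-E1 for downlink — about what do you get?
(900 + 1000 + 100 + 800) / 4 ≈ 700.

≈ 700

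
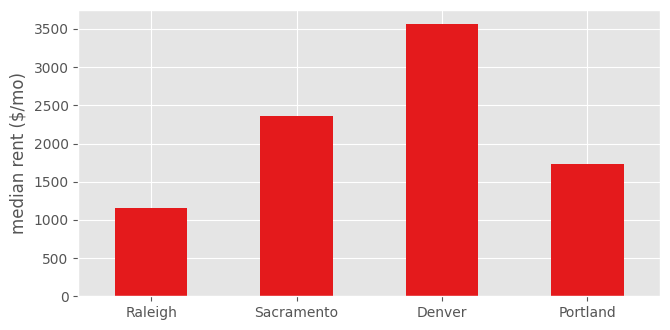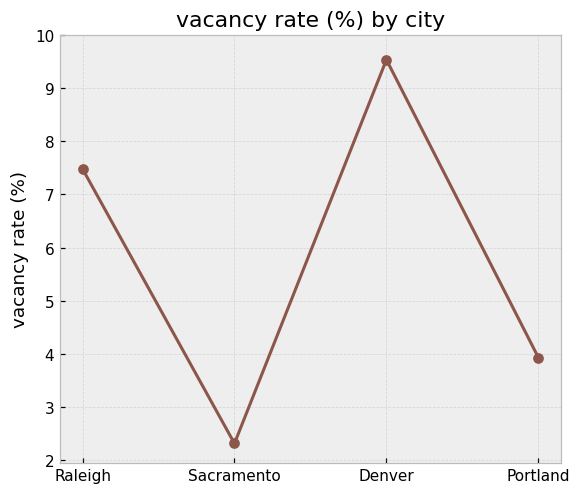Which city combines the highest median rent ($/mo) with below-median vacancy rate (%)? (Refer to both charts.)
Sacramento

Chart 2 median vacancy rate (%) ≈ 6; below-median cities: Sacramento, Portland. Among those, Sacramento has the highest median rent ($/mo) (≈ 2500).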